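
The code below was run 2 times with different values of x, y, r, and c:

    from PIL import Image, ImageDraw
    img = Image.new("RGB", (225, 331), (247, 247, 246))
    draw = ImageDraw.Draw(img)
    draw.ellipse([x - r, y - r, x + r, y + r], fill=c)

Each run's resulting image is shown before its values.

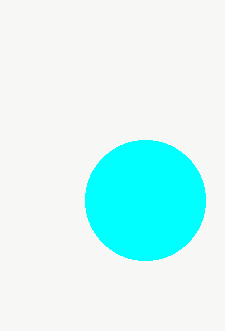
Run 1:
x = 145; y = 200; r = 60; c = 'cyan'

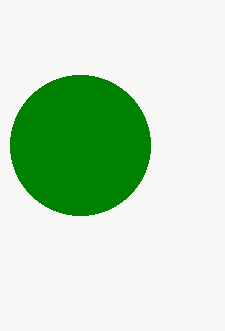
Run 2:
x = 80
y = 145
r = 70
c = 'green'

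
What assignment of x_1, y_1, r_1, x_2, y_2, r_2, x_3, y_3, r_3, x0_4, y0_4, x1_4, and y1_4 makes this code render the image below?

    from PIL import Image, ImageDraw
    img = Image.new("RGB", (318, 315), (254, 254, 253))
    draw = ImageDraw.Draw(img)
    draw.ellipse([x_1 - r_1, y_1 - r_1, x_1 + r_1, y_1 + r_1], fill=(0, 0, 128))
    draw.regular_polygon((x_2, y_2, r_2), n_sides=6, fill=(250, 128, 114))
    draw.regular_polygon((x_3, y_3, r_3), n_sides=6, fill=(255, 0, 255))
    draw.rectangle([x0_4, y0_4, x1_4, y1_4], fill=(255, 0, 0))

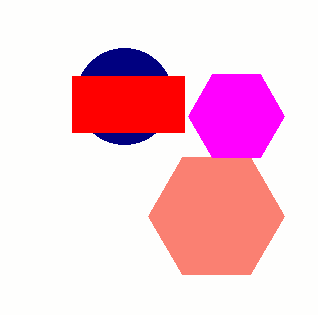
x_1 = 124, y_1 = 96, r_1 = 48, x_2 = 216, y_2 = 216, r_2 = 68, x_3 = 236, y_3 = 116, r_3 = 48, x0_4 = 72, y0_4 = 76, x1_4 = 184, y1_4 = 132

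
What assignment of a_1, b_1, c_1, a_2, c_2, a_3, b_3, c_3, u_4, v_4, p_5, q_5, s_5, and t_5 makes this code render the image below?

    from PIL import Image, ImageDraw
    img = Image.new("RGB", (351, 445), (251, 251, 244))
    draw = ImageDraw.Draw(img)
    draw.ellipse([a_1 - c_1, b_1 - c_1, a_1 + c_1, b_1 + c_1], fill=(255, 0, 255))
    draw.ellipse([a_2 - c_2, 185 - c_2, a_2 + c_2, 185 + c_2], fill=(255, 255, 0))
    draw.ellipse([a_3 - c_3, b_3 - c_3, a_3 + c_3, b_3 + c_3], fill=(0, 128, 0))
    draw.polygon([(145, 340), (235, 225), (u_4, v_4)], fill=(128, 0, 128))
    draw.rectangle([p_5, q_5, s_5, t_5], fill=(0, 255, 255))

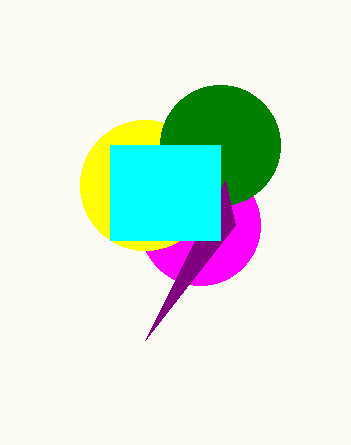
a_1 = 200, b_1 = 225, c_1 = 60, a_2 = 145, c_2 = 65, a_3 = 220, b_3 = 145, c_3 = 60, u_4 = 225, v_4 = 180, p_5 = 110, q_5 = 145, s_5 = 220, t_5 = 240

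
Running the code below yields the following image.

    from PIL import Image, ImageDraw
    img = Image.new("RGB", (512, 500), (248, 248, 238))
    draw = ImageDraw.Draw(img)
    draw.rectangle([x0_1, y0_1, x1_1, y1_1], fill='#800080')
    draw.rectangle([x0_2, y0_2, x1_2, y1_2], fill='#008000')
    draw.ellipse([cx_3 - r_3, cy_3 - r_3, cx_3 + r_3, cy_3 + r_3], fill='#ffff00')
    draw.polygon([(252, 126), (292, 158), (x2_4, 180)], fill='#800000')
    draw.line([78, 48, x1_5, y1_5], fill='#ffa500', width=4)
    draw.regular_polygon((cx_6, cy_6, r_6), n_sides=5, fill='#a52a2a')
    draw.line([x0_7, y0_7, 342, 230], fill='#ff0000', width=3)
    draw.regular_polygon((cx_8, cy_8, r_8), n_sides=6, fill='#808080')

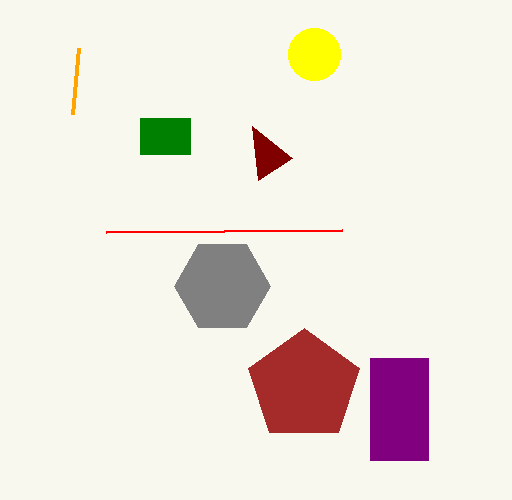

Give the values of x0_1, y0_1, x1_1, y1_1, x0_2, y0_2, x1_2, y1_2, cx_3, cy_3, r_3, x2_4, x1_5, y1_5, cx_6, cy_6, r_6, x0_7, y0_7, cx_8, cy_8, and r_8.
x0_1 = 370; y0_1 = 358; x1_1 = 428; y1_1 = 460; x0_2 = 140; y0_2 = 118; x1_2 = 190; y1_2 = 154; cx_3 = 314; cy_3 = 54; r_3 = 26; x2_4 = 258; x1_5 = 72; y1_5 = 114; cx_6 = 304; cy_6 = 386; r_6 = 58; x0_7 = 106; y0_7 = 232; cx_8 = 222; cy_8 = 286; r_8 = 48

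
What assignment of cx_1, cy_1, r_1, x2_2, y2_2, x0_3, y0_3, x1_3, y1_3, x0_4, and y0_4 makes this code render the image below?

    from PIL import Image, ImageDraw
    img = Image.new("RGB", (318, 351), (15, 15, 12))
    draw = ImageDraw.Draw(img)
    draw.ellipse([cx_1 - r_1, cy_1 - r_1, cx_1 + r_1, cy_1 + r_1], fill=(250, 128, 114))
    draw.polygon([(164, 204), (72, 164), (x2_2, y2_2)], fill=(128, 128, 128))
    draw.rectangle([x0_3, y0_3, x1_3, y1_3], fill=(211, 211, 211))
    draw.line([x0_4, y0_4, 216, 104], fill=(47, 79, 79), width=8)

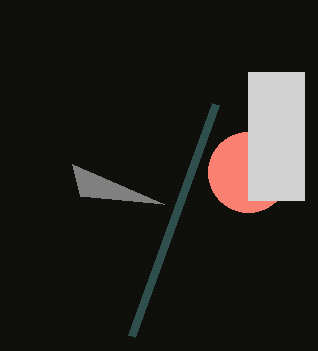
cx_1 = 248
cy_1 = 172
r_1 = 40
x2_2 = 80
y2_2 = 196
x0_3 = 248
y0_3 = 72
x1_3 = 304
y1_3 = 200
x0_4 = 132
y0_4 = 336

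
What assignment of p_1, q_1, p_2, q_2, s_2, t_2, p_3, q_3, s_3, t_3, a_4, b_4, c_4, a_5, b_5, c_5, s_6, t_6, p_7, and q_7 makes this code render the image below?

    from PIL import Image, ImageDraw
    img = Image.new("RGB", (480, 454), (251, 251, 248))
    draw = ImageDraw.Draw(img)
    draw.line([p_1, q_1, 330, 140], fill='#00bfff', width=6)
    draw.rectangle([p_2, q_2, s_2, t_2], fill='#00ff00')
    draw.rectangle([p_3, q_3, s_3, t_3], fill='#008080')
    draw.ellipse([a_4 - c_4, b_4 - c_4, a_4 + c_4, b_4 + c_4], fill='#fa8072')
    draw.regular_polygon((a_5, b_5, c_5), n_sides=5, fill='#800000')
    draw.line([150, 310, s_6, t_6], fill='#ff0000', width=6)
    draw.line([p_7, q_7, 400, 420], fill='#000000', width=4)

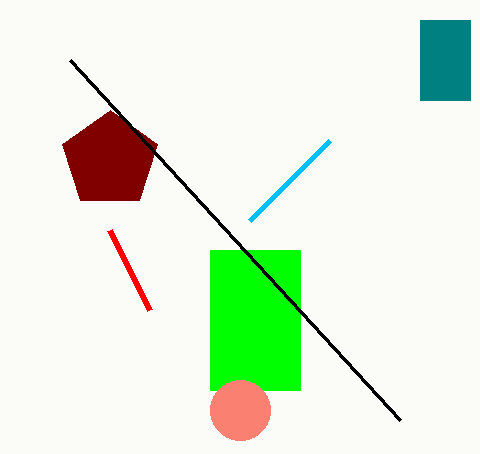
p_1 = 250, q_1 = 220, p_2 = 210, q_2 = 250, s_2 = 300, t_2 = 390, p_3 = 420, q_3 = 20, s_3 = 470, t_3 = 100, a_4 = 240, b_4 = 410, c_4 = 30, a_5 = 110, b_5 = 160, c_5 = 50, s_6 = 110, t_6 = 230, p_7 = 70, q_7 = 60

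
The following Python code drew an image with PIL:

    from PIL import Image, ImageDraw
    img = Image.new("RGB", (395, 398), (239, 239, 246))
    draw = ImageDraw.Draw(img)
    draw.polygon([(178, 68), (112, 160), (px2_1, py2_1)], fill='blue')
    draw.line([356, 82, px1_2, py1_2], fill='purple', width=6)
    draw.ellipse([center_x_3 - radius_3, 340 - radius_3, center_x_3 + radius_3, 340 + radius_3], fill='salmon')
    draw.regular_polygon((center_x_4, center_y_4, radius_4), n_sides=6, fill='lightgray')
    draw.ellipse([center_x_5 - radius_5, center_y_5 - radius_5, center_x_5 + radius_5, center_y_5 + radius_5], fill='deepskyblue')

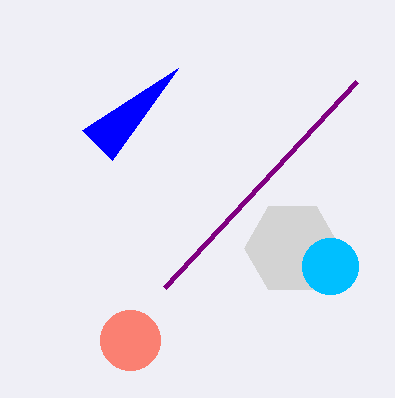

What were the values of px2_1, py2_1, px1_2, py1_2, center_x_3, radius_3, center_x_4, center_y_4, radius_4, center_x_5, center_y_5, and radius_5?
px2_1 = 82
py2_1 = 130
px1_2 = 164
py1_2 = 288
center_x_3 = 130
radius_3 = 30
center_x_4 = 292
center_y_4 = 248
radius_4 = 48
center_x_5 = 330
center_y_5 = 266
radius_5 = 28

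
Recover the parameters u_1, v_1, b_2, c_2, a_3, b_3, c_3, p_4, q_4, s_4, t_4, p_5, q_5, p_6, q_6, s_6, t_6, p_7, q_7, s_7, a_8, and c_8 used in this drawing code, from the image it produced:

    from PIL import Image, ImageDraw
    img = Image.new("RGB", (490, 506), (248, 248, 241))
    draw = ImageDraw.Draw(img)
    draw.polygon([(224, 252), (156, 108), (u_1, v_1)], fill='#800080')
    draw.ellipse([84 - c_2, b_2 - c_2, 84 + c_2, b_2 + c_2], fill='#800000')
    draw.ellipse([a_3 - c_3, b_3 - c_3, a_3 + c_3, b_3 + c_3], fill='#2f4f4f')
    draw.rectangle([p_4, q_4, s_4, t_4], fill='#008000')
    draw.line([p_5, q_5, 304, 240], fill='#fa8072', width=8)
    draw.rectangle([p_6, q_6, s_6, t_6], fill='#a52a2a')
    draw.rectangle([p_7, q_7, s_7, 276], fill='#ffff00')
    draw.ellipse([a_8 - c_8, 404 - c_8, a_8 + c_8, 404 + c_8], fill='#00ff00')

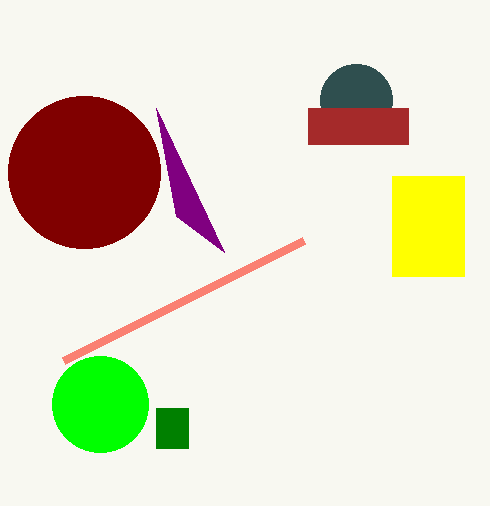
u_1 = 176
v_1 = 216
b_2 = 172
c_2 = 76
a_3 = 356
b_3 = 100
c_3 = 36
p_4 = 156
q_4 = 408
s_4 = 188
t_4 = 448
p_5 = 64
q_5 = 360
p_6 = 308
q_6 = 108
s_6 = 408
t_6 = 144
p_7 = 392
q_7 = 176
s_7 = 464
a_8 = 100
c_8 = 48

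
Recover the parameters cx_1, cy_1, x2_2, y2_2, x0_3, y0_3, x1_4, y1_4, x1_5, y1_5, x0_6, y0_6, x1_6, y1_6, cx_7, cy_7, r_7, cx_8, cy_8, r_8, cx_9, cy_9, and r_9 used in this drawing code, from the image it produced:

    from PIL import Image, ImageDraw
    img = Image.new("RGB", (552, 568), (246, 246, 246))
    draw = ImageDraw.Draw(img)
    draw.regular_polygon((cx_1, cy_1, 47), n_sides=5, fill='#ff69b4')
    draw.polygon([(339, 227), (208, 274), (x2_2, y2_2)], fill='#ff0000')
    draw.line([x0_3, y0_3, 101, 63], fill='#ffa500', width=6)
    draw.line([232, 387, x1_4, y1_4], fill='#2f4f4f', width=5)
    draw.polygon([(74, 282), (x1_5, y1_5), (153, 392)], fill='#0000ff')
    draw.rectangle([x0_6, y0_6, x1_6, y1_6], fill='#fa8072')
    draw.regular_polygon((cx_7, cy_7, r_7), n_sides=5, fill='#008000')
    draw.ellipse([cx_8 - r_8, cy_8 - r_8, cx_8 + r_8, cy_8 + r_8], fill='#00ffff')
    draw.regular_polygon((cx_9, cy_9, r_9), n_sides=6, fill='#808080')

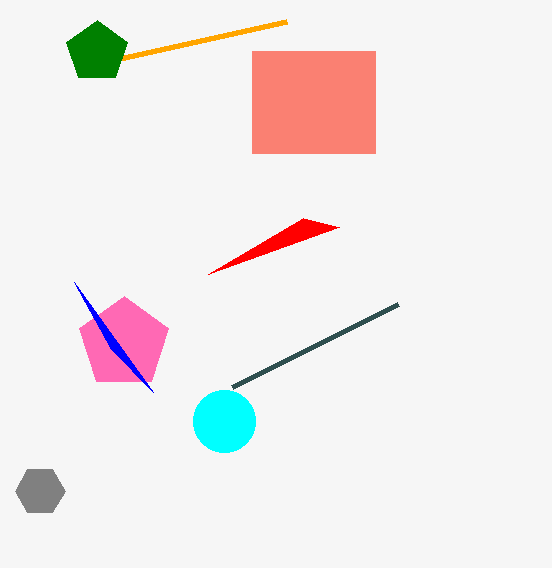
cx_1 = 124, cy_1 = 343, x2_2 = 303, y2_2 = 218, x0_3 = 286, y0_3 = 22, x1_4 = 398, y1_4 = 304, x1_5 = 111, y1_5 = 349, x0_6 = 252, y0_6 = 51, x1_6 = 375, y1_6 = 153, cx_7 = 97, cy_7 = 52, r_7 = 32, cx_8 = 224, cy_8 = 421, r_8 = 31, cx_9 = 40, cy_9 = 491, r_9 = 25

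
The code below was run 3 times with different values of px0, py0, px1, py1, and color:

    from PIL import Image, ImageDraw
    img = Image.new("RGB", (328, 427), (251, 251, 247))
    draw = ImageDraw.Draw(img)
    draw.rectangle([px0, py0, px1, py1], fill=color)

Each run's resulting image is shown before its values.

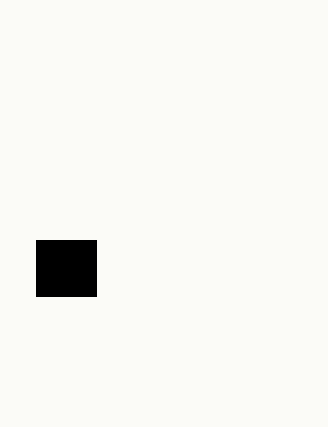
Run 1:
px0 = 36, py0 = 240, px1 = 96, py1 = 296, color = 'black'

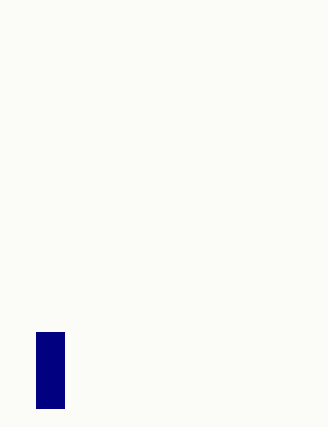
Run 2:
px0 = 36
py0 = 332
px1 = 64
py1 = 408
color = 'navy'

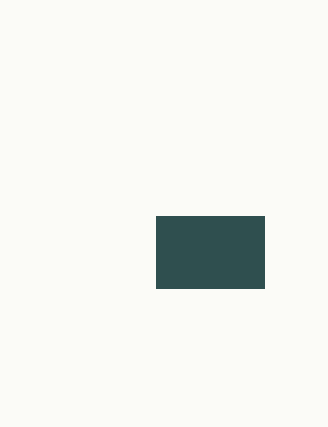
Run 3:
px0 = 156
py0 = 216
px1 = 264
py1 = 288
color = 'darkslategray'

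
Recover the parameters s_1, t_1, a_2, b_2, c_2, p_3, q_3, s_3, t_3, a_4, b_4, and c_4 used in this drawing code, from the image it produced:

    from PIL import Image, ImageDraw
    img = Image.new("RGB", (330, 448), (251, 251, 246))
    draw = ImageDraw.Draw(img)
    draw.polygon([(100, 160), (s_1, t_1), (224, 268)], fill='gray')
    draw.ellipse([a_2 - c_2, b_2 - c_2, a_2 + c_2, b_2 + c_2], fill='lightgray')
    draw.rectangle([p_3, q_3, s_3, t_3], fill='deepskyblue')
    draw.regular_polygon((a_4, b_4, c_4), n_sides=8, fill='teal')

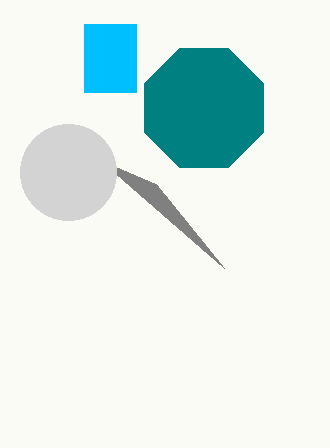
s_1 = 156
t_1 = 184
a_2 = 68
b_2 = 172
c_2 = 48
p_3 = 84
q_3 = 24
s_3 = 136
t_3 = 92
a_4 = 204
b_4 = 108
c_4 = 64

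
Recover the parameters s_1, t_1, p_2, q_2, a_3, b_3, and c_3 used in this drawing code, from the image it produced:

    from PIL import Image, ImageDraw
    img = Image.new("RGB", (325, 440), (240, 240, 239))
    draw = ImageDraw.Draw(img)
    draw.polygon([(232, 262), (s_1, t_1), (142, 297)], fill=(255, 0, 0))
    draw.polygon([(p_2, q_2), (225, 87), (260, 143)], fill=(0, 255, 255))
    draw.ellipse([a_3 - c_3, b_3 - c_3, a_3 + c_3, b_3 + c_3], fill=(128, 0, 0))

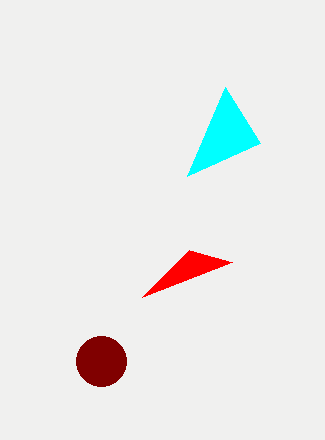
s_1 = 189, t_1 = 250, p_2 = 187, q_2 = 176, a_3 = 101, b_3 = 361, c_3 = 25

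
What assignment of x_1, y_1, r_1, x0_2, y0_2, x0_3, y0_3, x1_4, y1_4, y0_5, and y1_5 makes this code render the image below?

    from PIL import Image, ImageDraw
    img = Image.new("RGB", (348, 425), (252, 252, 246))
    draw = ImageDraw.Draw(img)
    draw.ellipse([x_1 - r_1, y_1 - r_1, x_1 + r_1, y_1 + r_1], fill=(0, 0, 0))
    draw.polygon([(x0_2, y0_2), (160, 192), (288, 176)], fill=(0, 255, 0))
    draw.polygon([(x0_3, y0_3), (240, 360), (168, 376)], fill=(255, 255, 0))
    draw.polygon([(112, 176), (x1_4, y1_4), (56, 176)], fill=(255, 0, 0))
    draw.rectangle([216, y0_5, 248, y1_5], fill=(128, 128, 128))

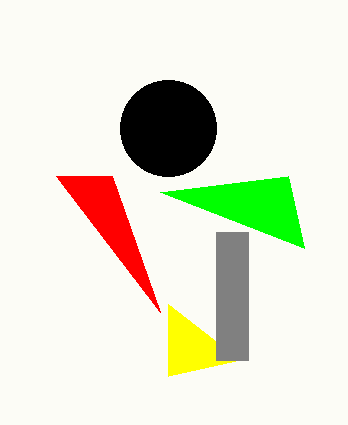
x_1 = 168, y_1 = 128, r_1 = 48, x0_2 = 304, y0_2 = 248, x0_3 = 168, y0_3 = 304, x1_4 = 160, y1_4 = 312, y0_5 = 232, y1_5 = 360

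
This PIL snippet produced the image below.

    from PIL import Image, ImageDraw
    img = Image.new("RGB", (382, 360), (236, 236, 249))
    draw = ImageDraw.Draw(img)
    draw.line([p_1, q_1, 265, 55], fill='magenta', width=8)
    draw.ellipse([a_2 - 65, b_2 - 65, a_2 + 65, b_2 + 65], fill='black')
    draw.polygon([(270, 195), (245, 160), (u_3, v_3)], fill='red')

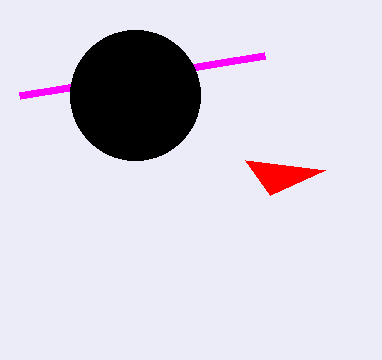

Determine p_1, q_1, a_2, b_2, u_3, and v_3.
p_1 = 20
q_1 = 95
a_2 = 135
b_2 = 95
u_3 = 325
v_3 = 170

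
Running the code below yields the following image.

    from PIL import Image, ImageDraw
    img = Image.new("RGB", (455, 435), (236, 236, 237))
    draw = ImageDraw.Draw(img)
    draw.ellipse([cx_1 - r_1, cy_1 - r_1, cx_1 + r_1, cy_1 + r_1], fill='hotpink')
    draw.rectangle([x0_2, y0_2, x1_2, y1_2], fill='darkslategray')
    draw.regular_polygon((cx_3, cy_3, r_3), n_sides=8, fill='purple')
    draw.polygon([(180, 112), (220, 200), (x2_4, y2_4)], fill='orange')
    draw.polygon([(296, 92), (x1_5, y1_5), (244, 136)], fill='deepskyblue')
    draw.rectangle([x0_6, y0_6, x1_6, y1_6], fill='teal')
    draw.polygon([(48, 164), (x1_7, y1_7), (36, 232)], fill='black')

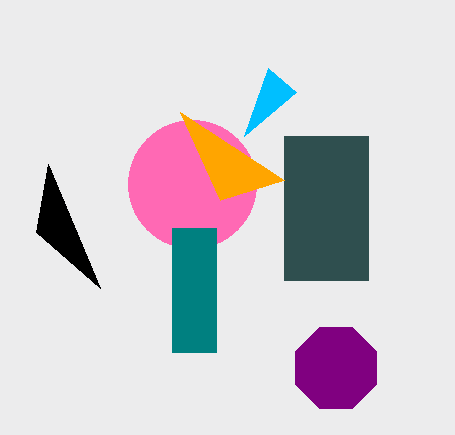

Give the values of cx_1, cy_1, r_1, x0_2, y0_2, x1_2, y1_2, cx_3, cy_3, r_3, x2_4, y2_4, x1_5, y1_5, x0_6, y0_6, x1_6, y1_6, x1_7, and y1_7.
cx_1 = 192
cy_1 = 184
r_1 = 64
x0_2 = 284
y0_2 = 136
x1_2 = 368
y1_2 = 280
cx_3 = 336
cy_3 = 368
r_3 = 44
x2_4 = 284
y2_4 = 180
x1_5 = 268
y1_5 = 68
x0_6 = 172
y0_6 = 228
x1_6 = 216
y1_6 = 352
x1_7 = 100
y1_7 = 288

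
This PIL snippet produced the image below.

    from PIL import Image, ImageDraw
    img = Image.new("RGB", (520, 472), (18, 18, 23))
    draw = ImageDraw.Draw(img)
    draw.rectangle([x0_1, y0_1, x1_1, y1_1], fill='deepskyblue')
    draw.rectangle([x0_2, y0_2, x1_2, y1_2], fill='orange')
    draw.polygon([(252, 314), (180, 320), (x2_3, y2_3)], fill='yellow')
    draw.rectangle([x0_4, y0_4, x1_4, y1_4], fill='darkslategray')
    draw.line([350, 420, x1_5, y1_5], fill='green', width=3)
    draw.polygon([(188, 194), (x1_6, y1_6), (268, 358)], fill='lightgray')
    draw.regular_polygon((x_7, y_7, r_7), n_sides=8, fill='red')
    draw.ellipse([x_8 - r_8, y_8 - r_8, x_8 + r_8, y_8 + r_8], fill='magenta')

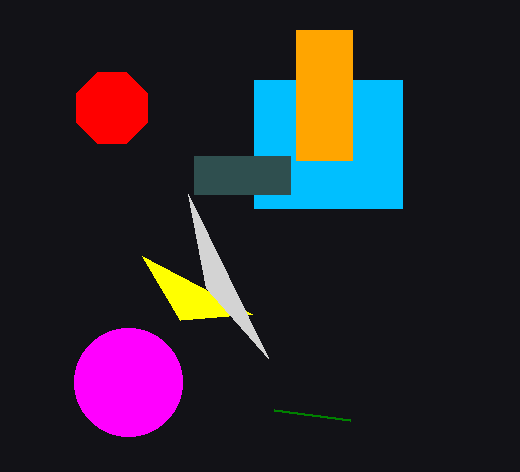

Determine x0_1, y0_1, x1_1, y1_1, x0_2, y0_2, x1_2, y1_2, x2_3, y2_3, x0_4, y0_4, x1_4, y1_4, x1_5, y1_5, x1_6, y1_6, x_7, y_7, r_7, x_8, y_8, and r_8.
x0_1 = 254; y0_1 = 80; x1_1 = 402; y1_1 = 208; x0_2 = 296; y0_2 = 30; x1_2 = 352; y1_2 = 160; x2_3 = 142; y2_3 = 256; x0_4 = 194; y0_4 = 156; x1_4 = 290; y1_4 = 194; x1_5 = 274; y1_5 = 410; x1_6 = 206; y1_6 = 288; x_7 = 112; y_7 = 108; r_7 = 38; x_8 = 128; y_8 = 382; r_8 = 54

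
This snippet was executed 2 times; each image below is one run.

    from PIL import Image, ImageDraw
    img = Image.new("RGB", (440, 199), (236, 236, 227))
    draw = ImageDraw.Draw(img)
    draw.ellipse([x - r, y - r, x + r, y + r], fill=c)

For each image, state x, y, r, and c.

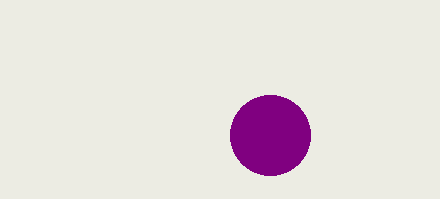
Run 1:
x = 270; y = 135; r = 40; c = 'purple'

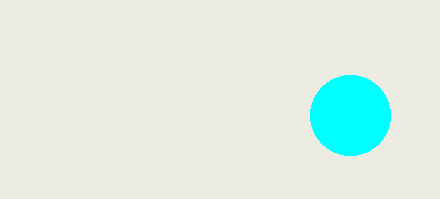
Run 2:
x = 350
y = 115
r = 40
c = 'cyan'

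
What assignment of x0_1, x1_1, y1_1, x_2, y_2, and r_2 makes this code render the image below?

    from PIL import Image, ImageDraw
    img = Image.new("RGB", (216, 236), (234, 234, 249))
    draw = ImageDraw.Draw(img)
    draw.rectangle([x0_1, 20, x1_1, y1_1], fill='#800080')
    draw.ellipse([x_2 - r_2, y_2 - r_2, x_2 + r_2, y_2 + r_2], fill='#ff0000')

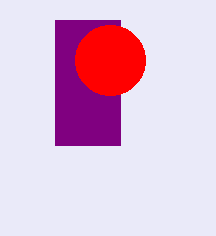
x0_1 = 55, x1_1 = 120, y1_1 = 145, x_2 = 110, y_2 = 60, r_2 = 35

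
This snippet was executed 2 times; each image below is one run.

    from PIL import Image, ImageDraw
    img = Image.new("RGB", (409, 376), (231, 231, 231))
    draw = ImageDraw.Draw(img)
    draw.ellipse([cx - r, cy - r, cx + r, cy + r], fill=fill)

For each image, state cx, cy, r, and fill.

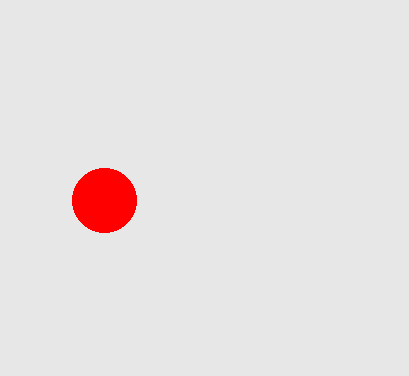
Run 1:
cx = 104; cy = 200; r = 32; fill = 'red'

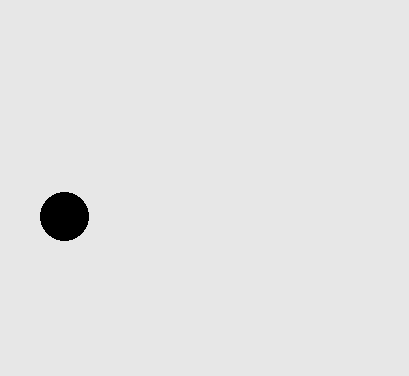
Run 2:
cx = 64
cy = 216
r = 24
fill = 'black'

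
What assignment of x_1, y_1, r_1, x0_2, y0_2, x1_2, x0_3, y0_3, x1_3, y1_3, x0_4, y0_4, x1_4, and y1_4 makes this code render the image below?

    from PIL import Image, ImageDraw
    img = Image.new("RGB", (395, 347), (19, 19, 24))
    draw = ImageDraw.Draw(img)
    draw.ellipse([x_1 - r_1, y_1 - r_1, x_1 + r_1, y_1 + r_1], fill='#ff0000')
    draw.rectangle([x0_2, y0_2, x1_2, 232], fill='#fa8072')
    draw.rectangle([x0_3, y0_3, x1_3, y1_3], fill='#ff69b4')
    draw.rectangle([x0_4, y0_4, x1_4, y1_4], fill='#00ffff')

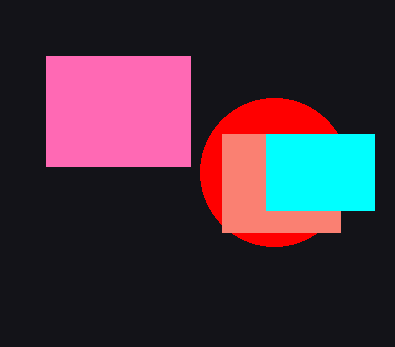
x_1 = 274, y_1 = 172, r_1 = 74, x0_2 = 222, y0_2 = 134, x1_2 = 340, x0_3 = 46, y0_3 = 56, x1_3 = 190, y1_3 = 166, x0_4 = 266, y0_4 = 134, x1_4 = 374, y1_4 = 210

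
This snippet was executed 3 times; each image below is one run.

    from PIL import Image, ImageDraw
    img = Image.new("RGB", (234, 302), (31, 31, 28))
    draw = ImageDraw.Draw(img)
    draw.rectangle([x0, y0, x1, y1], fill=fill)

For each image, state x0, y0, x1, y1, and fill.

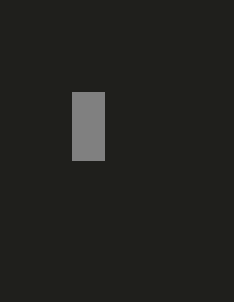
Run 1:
x0 = 72, y0 = 92, x1 = 104, y1 = 160, fill = 'gray'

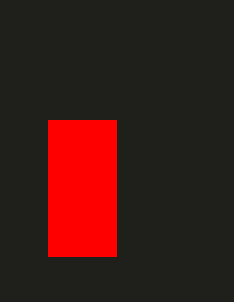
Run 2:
x0 = 48, y0 = 120, x1 = 116, y1 = 256, fill = 'red'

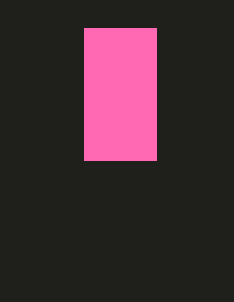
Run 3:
x0 = 84
y0 = 28
x1 = 156
y1 = 160
fill = 'hotpink'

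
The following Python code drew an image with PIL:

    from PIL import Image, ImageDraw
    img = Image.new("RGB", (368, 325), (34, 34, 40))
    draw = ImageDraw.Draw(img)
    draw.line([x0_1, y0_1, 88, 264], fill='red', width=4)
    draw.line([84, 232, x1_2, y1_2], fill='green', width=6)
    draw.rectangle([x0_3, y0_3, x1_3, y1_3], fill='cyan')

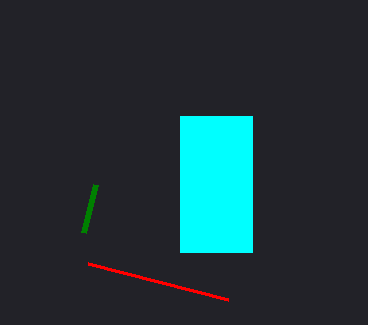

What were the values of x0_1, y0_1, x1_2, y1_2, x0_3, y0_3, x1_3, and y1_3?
x0_1 = 228
y0_1 = 300
x1_2 = 96
y1_2 = 184
x0_3 = 180
y0_3 = 116
x1_3 = 252
y1_3 = 252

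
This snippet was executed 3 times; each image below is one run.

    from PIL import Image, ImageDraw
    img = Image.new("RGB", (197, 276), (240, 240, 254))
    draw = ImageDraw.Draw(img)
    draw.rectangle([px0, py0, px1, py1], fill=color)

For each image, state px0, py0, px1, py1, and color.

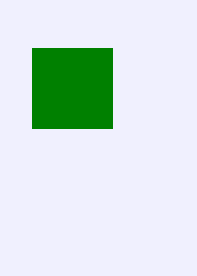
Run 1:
px0 = 32
py0 = 48
px1 = 112
py1 = 128
color = 'green'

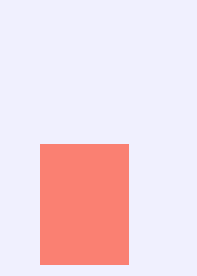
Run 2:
px0 = 40, py0 = 144, px1 = 128, py1 = 264, color = 'salmon'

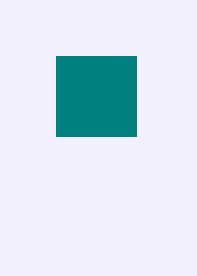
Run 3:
px0 = 56, py0 = 56, px1 = 136, py1 = 136, color = 'teal'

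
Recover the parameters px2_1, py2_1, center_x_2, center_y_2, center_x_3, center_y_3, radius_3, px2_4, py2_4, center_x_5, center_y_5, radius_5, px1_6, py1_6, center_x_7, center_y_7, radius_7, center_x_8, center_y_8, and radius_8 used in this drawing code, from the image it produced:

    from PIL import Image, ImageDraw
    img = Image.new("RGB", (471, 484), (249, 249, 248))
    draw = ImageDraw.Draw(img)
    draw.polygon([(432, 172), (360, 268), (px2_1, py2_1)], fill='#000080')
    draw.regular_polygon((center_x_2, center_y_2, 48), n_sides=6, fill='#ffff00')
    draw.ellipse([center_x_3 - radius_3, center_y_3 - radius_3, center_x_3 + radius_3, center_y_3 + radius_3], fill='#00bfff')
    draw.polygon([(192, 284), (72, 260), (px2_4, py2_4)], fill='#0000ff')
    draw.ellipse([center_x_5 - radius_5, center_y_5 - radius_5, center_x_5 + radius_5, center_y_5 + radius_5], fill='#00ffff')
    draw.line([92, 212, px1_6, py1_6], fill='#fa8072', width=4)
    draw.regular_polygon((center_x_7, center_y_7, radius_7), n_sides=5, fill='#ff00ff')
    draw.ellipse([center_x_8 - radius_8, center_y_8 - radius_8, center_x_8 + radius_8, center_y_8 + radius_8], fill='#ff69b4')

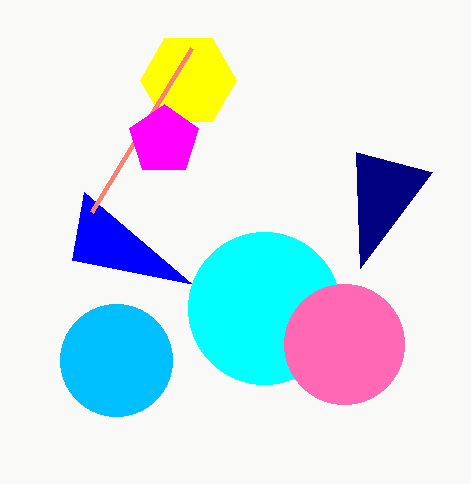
px2_1 = 356; py2_1 = 152; center_x_2 = 188; center_y_2 = 80; center_x_3 = 116; center_y_3 = 360; radius_3 = 56; px2_4 = 84; py2_4 = 192; center_x_5 = 264; center_y_5 = 308; radius_5 = 76; px1_6 = 192; py1_6 = 48; center_x_7 = 164; center_y_7 = 140; radius_7 = 36; center_x_8 = 344; center_y_8 = 344; radius_8 = 60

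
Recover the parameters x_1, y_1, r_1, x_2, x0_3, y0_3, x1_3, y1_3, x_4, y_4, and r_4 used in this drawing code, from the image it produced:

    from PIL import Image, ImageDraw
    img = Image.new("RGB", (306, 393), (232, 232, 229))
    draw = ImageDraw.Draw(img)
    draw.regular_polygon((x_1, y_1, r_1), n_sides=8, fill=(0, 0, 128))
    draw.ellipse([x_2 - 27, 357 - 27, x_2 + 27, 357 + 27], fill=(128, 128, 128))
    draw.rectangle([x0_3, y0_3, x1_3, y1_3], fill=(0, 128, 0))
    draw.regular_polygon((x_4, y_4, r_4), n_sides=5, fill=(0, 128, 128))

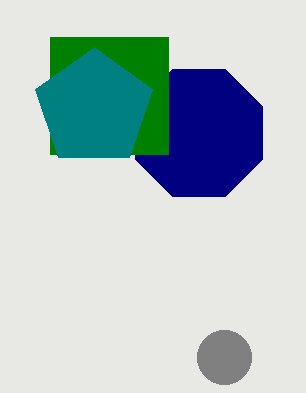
x_1 = 199; y_1 = 133; r_1 = 69; x_2 = 224; x0_3 = 50; y0_3 = 37; x1_3 = 168; y1_3 = 154; x_4 = 94; y_4 = 108; r_4 = 61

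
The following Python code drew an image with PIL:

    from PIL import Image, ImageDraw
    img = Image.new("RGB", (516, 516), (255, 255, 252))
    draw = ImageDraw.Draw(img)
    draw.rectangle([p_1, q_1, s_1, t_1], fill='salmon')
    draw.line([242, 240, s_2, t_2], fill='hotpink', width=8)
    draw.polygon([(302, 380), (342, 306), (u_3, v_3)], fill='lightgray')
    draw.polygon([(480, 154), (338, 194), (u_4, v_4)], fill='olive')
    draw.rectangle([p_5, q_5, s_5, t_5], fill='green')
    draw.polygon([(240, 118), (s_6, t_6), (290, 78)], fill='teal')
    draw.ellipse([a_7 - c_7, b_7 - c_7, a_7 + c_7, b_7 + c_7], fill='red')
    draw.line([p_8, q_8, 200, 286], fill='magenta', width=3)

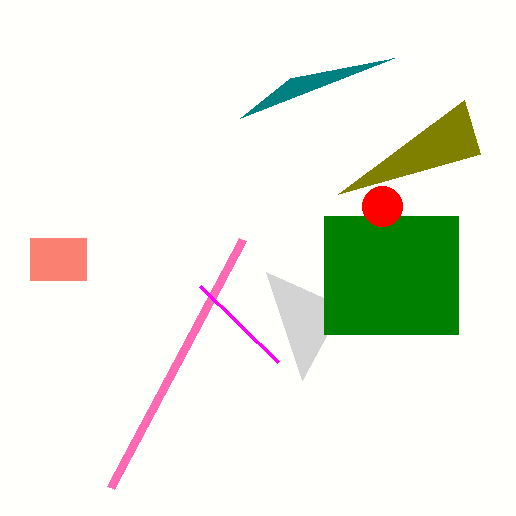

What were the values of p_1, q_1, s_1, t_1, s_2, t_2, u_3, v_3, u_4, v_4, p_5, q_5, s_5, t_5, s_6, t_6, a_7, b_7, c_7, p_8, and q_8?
p_1 = 30; q_1 = 238; s_1 = 86; t_1 = 280; s_2 = 110; t_2 = 488; u_3 = 266; v_3 = 272; u_4 = 464; v_4 = 100; p_5 = 324; q_5 = 216; s_5 = 458; t_5 = 334; s_6 = 394; t_6 = 58; a_7 = 382; b_7 = 206; c_7 = 20; p_8 = 278; q_8 = 362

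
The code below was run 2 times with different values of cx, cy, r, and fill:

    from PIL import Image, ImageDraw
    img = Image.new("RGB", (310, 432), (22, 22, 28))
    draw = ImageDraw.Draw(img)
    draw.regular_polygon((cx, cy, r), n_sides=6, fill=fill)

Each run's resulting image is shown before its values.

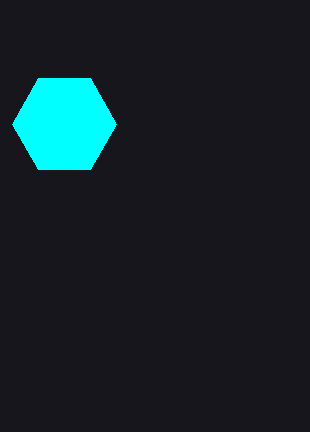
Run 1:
cx = 64; cy = 124; r = 52; fill = 'cyan'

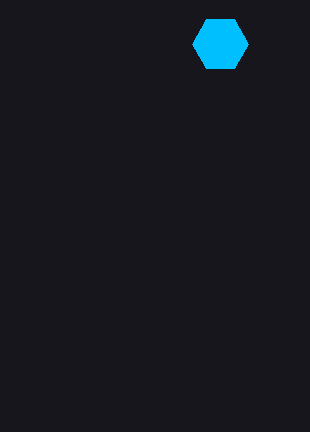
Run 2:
cx = 220; cy = 44; r = 28; fill = 'deepskyblue'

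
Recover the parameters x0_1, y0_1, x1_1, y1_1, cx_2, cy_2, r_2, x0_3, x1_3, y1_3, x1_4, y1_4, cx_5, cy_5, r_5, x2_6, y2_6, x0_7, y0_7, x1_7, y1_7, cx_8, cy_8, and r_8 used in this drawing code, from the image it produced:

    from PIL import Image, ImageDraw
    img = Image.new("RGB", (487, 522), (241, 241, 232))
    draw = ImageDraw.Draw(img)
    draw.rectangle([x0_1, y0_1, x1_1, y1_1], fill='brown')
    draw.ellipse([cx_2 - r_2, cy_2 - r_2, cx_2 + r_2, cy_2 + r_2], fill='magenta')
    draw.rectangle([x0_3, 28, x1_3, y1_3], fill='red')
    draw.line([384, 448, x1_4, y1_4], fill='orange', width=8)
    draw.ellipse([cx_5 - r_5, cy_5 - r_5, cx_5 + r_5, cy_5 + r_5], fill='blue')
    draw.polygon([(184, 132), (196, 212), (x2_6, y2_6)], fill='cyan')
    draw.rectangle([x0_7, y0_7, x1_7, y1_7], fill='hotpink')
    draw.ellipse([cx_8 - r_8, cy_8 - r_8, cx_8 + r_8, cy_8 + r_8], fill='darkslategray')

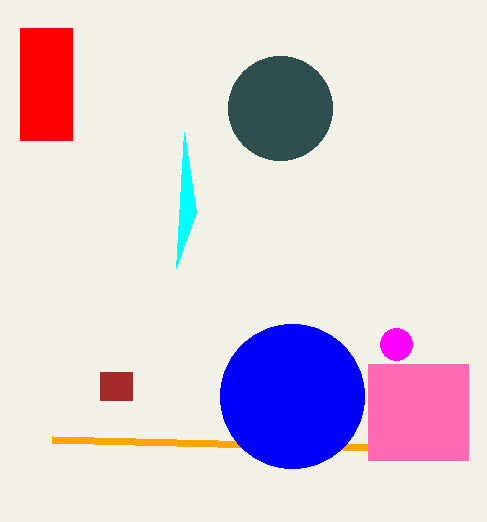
x0_1 = 100, y0_1 = 372, x1_1 = 132, y1_1 = 400, cx_2 = 396, cy_2 = 344, r_2 = 16, x0_3 = 20, x1_3 = 72, y1_3 = 140, x1_4 = 52, y1_4 = 440, cx_5 = 292, cy_5 = 396, r_5 = 72, x2_6 = 176, y2_6 = 268, x0_7 = 368, y0_7 = 364, x1_7 = 468, y1_7 = 460, cx_8 = 280, cy_8 = 108, r_8 = 52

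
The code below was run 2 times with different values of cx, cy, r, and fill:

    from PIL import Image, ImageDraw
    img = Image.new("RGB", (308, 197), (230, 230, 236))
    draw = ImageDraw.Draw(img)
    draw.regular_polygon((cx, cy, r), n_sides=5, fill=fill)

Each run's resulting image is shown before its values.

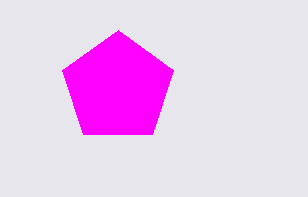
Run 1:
cx = 118, cy = 88, r = 58, fill = 'magenta'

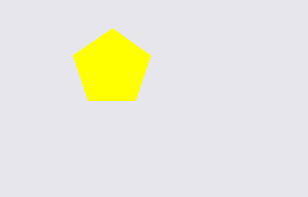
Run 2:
cx = 112, cy = 68, r = 40, fill = 'yellow'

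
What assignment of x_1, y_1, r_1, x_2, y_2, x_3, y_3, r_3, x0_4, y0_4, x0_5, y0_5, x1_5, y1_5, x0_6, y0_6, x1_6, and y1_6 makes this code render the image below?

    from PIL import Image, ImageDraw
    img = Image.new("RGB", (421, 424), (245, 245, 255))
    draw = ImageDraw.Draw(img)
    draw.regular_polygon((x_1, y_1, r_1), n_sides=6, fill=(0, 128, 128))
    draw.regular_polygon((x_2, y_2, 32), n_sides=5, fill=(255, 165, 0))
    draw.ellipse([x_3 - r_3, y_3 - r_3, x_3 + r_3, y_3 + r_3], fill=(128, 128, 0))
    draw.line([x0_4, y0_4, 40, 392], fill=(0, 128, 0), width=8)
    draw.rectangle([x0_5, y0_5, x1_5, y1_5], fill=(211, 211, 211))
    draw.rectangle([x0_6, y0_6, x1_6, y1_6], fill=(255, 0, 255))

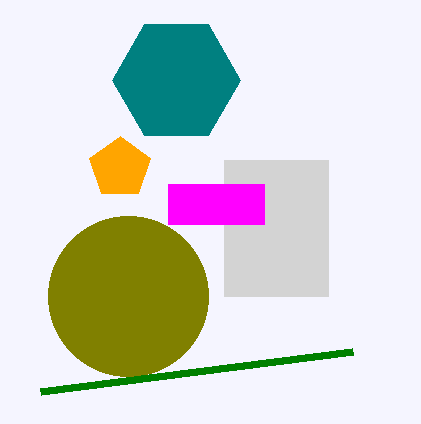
x_1 = 176; y_1 = 80; r_1 = 64; x_2 = 120; y_2 = 168; x_3 = 128; y_3 = 296; r_3 = 80; x0_4 = 352; y0_4 = 352; x0_5 = 224; y0_5 = 160; x1_5 = 328; y1_5 = 296; x0_6 = 168; y0_6 = 184; x1_6 = 264; y1_6 = 224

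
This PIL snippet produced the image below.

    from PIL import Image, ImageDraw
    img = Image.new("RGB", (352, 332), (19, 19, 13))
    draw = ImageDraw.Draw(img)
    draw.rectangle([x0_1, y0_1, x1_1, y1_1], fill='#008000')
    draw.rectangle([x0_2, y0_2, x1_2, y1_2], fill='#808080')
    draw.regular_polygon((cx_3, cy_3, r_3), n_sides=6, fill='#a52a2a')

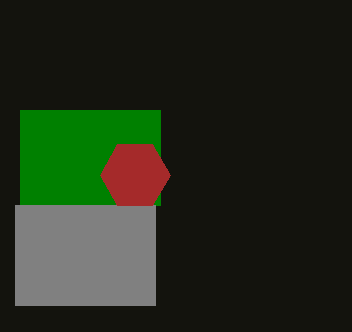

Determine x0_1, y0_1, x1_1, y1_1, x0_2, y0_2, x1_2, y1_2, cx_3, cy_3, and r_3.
x0_1 = 20; y0_1 = 110; x1_1 = 160; y1_1 = 205; x0_2 = 15; y0_2 = 205; x1_2 = 155; y1_2 = 305; cx_3 = 135; cy_3 = 175; r_3 = 35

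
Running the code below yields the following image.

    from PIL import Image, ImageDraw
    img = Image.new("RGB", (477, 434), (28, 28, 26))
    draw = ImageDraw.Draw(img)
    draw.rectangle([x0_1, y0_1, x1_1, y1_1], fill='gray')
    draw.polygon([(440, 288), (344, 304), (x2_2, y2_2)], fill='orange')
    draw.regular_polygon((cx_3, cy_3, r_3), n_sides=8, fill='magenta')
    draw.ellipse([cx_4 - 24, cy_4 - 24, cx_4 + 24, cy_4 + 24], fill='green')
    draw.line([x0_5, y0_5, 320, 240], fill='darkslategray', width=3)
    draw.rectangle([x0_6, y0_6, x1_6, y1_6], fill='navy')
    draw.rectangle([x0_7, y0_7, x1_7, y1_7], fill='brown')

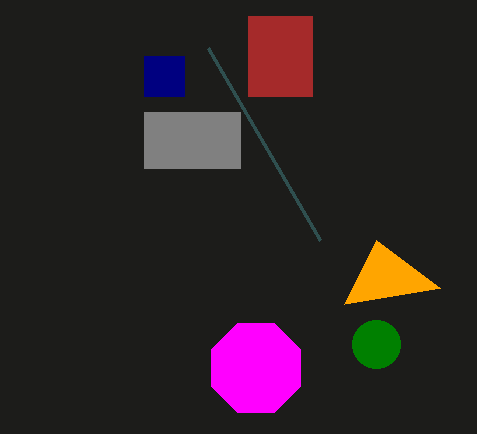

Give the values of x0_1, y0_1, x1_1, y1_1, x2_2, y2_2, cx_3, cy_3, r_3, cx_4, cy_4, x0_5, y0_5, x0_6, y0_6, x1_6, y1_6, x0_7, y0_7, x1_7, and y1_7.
x0_1 = 144
y0_1 = 112
x1_1 = 240
y1_1 = 168
x2_2 = 376
y2_2 = 240
cx_3 = 256
cy_3 = 368
r_3 = 48
cx_4 = 376
cy_4 = 344
x0_5 = 208
y0_5 = 48
x0_6 = 144
y0_6 = 56
x1_6 = 184
y1_6 = 96
x0_7 = 248
y0_7 = 16
x1_7 = 312
y1_7 = 96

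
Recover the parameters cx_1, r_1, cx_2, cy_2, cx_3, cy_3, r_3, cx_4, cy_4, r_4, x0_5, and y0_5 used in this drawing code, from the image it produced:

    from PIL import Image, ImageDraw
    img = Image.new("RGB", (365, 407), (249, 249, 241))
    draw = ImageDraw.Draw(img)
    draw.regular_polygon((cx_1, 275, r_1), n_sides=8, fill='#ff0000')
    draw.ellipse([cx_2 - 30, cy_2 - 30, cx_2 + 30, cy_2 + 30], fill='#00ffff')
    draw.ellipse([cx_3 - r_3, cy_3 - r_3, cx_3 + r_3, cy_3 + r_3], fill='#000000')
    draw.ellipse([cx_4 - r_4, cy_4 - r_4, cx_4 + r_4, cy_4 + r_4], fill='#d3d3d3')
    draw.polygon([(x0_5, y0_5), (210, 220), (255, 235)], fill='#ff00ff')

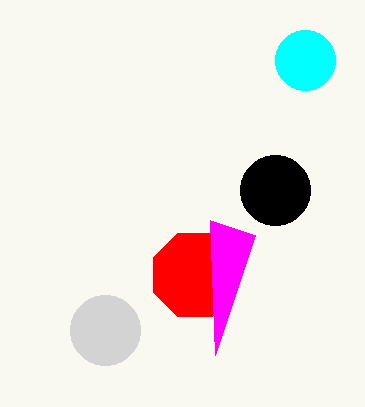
cx_1 = 195, r_1 = 45, cx_2 = 305, cy_2 = 60, cx_3 = 275, cy_3 = 190, r_3 = 35, cx_4 = 105, cy_4 = 330, r_4 = 35, x0_5 = 215, y0_5 = 355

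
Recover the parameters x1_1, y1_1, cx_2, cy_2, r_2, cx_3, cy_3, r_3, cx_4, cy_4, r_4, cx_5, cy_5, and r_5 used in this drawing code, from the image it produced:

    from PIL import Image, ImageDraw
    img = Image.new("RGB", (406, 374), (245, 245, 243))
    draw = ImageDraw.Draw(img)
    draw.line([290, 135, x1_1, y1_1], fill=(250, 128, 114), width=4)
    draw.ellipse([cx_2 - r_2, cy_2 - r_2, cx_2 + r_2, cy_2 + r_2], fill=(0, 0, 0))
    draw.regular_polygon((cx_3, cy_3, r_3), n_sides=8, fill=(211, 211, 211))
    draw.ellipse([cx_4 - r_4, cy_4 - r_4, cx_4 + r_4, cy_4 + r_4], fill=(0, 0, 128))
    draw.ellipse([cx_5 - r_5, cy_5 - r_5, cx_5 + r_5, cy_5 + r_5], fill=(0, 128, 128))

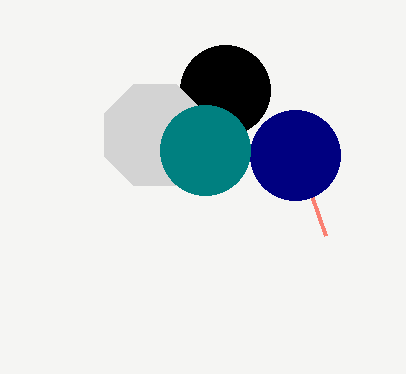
x1_1 = 325
y1_1 = 235
cx_2 = 225
cy_2 = 90
r_2 = 45
cx_3 = 155
cy_3 = 135
r_3 = 55
cx_4 = 295
cy_4 = 155
r_4 = 45
cx_5 = 205
cy_5 = 150
r_5 = 45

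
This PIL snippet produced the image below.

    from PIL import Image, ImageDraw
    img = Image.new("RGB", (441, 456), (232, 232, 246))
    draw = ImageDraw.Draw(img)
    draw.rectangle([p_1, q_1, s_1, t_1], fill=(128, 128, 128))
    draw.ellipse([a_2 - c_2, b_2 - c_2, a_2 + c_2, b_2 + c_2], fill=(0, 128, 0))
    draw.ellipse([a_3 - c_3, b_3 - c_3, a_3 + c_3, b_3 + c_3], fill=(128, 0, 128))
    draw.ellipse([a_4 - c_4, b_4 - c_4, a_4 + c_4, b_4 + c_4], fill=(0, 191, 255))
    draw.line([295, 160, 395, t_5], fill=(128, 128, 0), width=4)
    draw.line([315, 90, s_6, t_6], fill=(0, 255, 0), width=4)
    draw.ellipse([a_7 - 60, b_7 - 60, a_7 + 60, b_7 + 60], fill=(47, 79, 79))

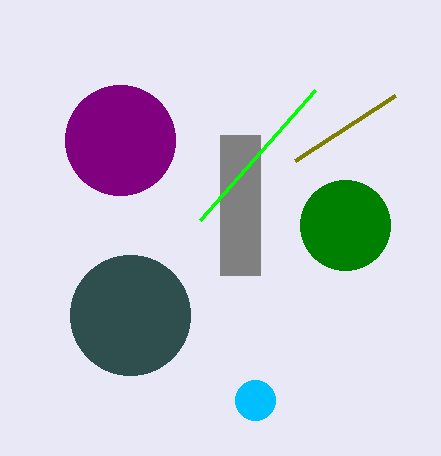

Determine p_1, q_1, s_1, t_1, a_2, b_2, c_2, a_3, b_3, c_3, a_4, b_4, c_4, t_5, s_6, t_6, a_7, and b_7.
p_1 = 220, q_1 = 135, s_1 = 260, t_1 = 275, a_2 = 345, b_2 = 225, c_2 = 45, a_3 = 120, b_3 = 140, c_3 = 55, a_4 = 255, b_4 = 400, c_4 = 20, t_5 = 95, s_6 = 200, t_6 = 220, a_7 = 130, b_7 = 315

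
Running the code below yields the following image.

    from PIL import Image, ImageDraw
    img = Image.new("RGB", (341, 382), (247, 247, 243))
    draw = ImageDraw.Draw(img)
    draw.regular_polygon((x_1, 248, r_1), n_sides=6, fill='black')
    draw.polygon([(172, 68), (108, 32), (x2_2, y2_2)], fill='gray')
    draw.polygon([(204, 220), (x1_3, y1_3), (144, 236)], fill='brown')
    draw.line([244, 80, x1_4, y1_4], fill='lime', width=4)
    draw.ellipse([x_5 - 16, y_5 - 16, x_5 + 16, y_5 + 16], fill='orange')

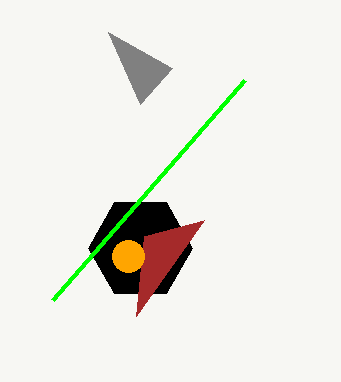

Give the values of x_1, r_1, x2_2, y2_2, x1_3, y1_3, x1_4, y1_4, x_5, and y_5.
x_1 = 140
r_1 = 52
x2_2 = 140
y2_2 = 104
x1_3 = 136
y1_3 = 316
x1_4 = 52
y1_4 = 300
x_5 = 128
y_5 = 256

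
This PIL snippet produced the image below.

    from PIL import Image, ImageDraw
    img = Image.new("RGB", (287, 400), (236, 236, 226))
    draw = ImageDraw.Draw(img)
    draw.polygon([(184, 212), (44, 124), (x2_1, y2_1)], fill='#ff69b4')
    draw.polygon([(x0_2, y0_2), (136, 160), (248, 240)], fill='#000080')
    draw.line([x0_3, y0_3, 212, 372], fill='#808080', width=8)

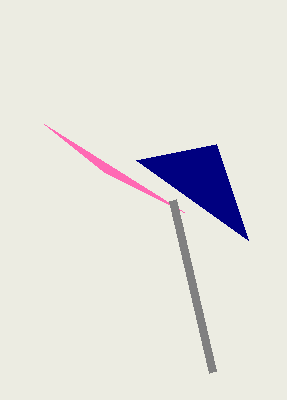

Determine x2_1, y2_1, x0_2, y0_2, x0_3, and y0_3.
x2_1 = 104; y2_1 = 172; x0_2 = 216; y0_2 = 144; x0_3 = 172; y0_3 = 200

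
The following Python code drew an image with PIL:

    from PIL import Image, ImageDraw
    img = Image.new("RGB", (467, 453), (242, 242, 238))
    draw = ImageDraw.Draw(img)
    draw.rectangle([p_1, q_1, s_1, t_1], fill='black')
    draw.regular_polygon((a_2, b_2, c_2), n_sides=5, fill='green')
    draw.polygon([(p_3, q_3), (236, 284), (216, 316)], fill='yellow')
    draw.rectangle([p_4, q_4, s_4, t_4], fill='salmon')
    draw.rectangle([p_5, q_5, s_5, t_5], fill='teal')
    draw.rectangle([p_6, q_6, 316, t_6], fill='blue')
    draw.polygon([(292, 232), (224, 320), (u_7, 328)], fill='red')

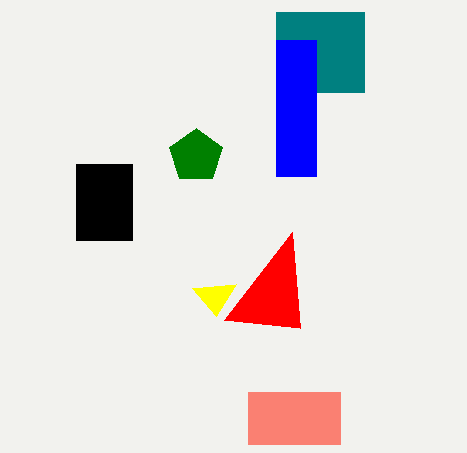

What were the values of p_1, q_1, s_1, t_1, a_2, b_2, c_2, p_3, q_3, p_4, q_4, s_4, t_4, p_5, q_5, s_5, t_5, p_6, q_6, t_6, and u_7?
p_1 = 76, q_1 = 164, s_1 = 132, t_1 = 240, a_2 = 196, b_2 = 156, c_2 = 28, p_3 = 192, q_3 = 288, p_4 = 248, q_4 = 392, s_4 = 340, t_4 = 444, p_5 = 276, q_5 = 12, s_5 = 364, t_5 = 92, p_6 = 276, q_6 = 40, t_6 = 176, u_7 = 300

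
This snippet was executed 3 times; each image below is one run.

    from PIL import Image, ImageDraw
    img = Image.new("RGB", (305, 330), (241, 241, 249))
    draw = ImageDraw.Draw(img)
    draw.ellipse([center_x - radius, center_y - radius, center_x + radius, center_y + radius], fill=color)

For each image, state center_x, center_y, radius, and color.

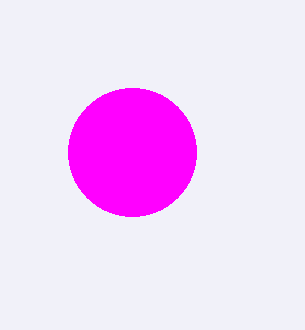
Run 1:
center_x = 132
center_y = 152
radius = 64
color = 'magenta'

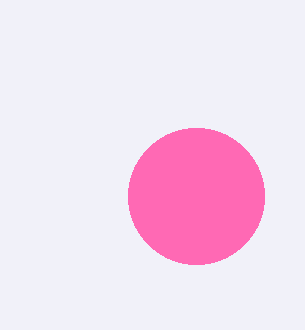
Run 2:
center_x = 196; center_y = 196; radius = 68; color = 'hotpink'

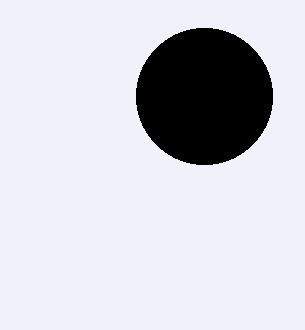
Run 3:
center_x = 204; center_y = 96; radius = 68; color = 'black'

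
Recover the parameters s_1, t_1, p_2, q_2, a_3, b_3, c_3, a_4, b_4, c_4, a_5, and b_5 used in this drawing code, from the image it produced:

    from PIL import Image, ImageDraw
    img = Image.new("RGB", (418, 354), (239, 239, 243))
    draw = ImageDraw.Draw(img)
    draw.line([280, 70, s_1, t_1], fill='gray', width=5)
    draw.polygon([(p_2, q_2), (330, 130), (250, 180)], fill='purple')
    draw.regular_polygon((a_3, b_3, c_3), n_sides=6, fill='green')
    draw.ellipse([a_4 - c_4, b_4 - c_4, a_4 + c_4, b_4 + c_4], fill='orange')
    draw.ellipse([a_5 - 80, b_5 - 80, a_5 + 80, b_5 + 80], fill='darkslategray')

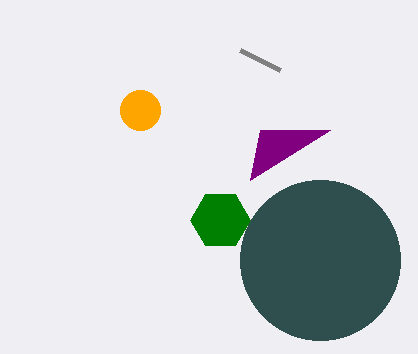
s_1 = 240; t_1 = 50; p_2 = 260; q_2 = 130; a_3 = 220; b_3 = 220; c_3 = 30; a_4 = 140; b_4 = 110; c_4 = 20; a_5 = 320; b_5 = 260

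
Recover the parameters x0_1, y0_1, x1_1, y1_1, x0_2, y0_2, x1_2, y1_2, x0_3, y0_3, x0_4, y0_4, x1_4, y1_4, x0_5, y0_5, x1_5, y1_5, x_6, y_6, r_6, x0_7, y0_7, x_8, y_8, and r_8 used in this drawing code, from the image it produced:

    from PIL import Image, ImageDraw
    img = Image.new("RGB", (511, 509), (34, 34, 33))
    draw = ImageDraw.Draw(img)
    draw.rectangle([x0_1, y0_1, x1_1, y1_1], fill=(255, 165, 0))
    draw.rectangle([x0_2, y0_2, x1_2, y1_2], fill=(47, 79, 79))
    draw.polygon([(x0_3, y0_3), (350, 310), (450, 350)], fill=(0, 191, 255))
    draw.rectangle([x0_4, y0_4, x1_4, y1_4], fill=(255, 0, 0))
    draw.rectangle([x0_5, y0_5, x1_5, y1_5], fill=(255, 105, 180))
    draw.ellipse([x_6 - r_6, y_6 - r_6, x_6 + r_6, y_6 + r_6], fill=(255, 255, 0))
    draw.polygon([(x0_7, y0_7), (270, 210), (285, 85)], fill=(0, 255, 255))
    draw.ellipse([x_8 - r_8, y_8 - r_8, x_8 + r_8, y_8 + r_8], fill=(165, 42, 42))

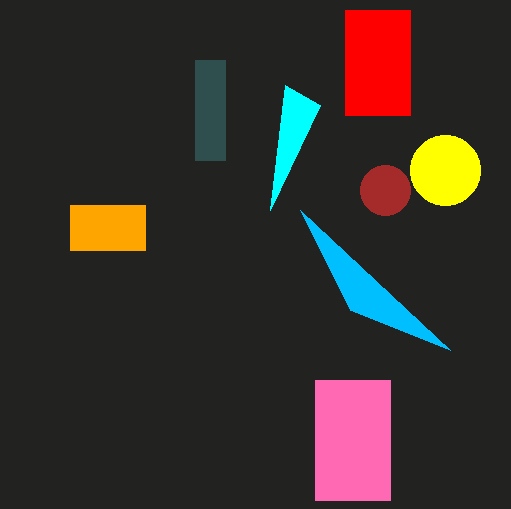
x0_1 = 70
y0_1 = 205
x1_1 = 145
y1_1 = 250
x0_2 = 195
y0_2 = 60
x1_2 = 225
y1_2 = 160
x0_3 = 300
y0_3 = 210
x0_4 = 345
y0_4 = 10
x1_4 = 410
y1_4 = 115
x0_5 = 315
y0_5 = 380
x1_5 = 390
y1_5 = 500
x_6 = 445
y_6 = 170
r_6 = 35
x0_7 = 320
y0_7 = 105
x_8 = 385
y_8 = 190
r_8 = 25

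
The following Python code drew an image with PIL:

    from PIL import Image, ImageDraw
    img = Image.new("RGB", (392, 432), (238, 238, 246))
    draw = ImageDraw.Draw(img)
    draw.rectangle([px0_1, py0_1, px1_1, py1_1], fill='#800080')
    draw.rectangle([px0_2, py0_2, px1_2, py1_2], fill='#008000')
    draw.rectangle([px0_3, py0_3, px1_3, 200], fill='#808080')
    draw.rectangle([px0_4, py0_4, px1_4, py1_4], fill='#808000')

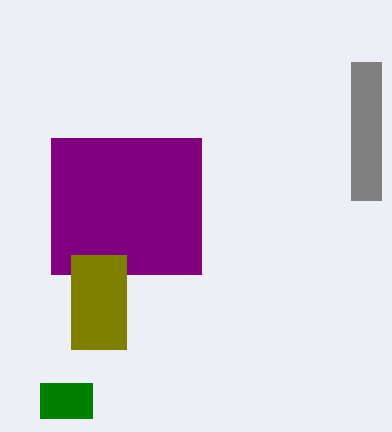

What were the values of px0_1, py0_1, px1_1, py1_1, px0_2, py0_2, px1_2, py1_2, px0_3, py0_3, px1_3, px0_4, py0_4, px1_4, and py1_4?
px0_1 = 51
py0_1 = 138
px1_1 = 201
py1_1 = 274
px0_2 = 40
py0_2 = 383
px1_2 = 92
py1_2 = 418
px0_3 = 351
py0_3 = 62
px1_3 = 381
px0_4 = 71
py0_4 = 255
px1_4 = 126
py1_4 = 349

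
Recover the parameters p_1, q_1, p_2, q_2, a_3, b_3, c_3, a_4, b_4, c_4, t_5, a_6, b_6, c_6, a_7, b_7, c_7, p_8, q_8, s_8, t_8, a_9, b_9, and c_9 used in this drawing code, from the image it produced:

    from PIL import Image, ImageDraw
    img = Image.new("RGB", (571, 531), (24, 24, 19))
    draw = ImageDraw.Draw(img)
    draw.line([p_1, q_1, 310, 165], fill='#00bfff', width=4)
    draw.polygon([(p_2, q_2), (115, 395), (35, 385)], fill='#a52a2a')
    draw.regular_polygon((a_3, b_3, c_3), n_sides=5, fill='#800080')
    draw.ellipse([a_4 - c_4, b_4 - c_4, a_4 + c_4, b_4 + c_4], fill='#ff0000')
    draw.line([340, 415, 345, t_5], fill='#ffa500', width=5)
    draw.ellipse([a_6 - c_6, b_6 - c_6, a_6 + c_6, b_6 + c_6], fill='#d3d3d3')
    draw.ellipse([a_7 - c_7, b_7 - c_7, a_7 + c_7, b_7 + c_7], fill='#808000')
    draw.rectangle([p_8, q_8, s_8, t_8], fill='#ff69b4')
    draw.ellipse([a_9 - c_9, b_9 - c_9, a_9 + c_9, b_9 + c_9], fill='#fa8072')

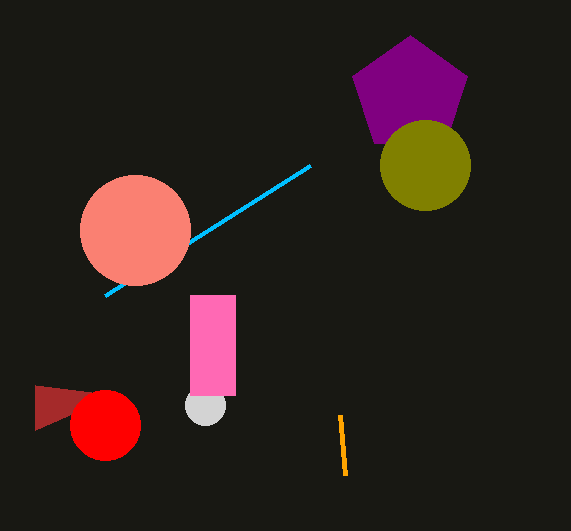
p_1 = 105; q_1 = 295; p_2 = 35; q_2 = 430; a_3 = 410; b_3 = 95; c_3 = 60; a_4 = 105; b_4 = 425; c_4 = 35; t_5 = 475; a_6 = 205; b_6 = 405; c_6 = 20; a_7 = 425; b_7 = 165; c_7 = 45; p_8 = 190; q_8 = 295; s_8 = 235; t_8 = 395; a_9 = 135; b_9 = 230; c_9 = 55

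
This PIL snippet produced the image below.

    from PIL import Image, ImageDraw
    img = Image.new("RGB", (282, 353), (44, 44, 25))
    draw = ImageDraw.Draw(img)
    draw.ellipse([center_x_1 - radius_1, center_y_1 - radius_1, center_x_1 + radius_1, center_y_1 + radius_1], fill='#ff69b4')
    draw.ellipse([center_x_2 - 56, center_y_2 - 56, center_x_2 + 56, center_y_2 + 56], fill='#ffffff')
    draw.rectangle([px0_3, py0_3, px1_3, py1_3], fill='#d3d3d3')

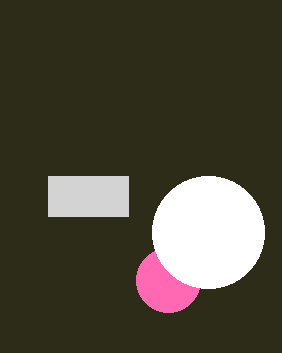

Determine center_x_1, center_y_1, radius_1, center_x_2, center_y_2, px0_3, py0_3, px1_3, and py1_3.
center_x_1 = 168, center_y_1 = 280, radius_1 = 32, center_x_2 = 208, center_y_2 = 232, px0_3 = 48, py0_3 = 176, px1_3 = 128, py1_3 = 216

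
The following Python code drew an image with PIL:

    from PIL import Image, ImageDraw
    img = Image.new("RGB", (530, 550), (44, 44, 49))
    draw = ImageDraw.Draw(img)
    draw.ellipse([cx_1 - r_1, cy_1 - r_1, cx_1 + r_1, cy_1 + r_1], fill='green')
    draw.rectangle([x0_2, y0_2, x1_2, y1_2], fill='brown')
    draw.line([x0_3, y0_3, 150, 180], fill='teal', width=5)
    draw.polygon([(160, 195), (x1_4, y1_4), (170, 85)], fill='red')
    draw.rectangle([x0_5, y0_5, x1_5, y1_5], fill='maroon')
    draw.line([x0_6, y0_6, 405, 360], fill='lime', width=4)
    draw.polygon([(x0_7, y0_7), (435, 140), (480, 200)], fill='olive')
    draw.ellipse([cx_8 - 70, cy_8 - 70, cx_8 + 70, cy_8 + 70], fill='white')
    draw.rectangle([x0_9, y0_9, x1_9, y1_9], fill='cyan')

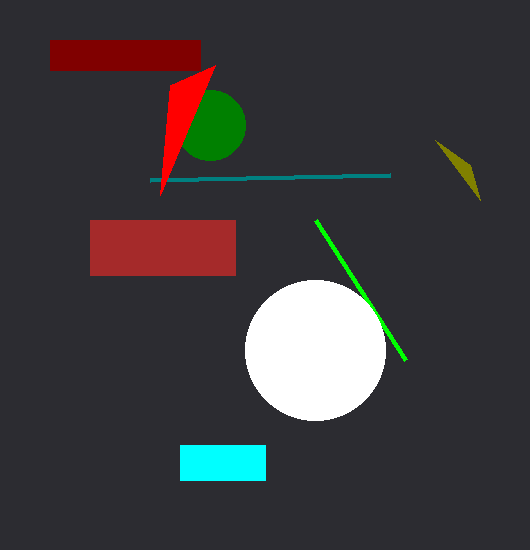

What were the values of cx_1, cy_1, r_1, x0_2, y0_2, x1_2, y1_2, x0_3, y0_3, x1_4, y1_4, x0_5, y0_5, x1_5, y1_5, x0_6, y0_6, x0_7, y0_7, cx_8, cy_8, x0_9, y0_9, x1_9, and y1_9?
cx_1 = 210; cy_1 = 125; r_1 = 35; x0_2 = 90; y0_2 = 220; x1_2 = 235; y1_2 = 275; x0_3 = 390; y0_3 = 175; x1_4 = 215; y1_4 = 65; x0_5 = 50; y0_5 = 40; x1_5 = 200; y1_5 = 70; x0_6 = 315; y0_6 = 220; x0_7 = 470; y0_7 = 165; cx_8 = 315; cy_8 = 350; x0_9 = 180; y0_9 = 445; x1_9 = 265; y1_9 = 480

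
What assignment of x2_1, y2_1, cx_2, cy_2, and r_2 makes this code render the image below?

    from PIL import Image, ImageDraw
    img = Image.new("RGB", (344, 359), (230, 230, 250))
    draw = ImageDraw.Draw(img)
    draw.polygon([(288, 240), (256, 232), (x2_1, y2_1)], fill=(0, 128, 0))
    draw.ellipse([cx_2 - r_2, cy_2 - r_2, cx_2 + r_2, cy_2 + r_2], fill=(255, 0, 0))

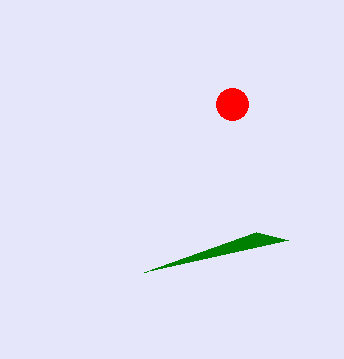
x2_1 = 144
y2_1 = 272
cx_2 = 232
cy_2 = 104
r_2 = 16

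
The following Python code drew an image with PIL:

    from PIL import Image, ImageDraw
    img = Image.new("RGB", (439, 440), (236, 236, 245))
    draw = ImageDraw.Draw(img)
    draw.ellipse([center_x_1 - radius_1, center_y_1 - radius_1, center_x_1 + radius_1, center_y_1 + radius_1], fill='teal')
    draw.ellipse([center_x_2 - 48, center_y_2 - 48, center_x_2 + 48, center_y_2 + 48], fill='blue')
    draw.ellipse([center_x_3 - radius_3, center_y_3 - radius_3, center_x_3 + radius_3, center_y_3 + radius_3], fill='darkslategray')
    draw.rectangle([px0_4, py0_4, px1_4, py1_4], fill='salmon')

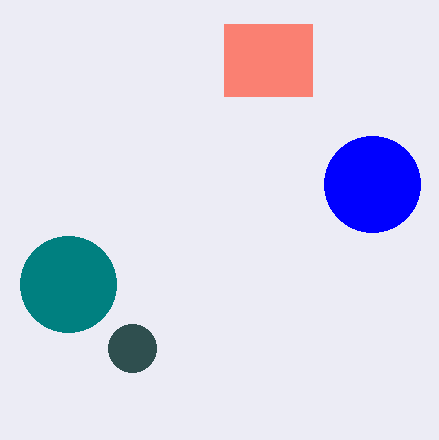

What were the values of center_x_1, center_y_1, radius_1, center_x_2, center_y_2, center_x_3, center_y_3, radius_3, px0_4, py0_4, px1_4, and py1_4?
center_x_1 = 68
center_y_1 = 284
radius_1 = 48
center_x_2 = 372
center_y_2 = 184
center_x_3 = 132
center_y_3 = 348
radius_3 = 24
px0_4 = 224
py0_4 = 24
px1_4 = 312
py1_4 = 96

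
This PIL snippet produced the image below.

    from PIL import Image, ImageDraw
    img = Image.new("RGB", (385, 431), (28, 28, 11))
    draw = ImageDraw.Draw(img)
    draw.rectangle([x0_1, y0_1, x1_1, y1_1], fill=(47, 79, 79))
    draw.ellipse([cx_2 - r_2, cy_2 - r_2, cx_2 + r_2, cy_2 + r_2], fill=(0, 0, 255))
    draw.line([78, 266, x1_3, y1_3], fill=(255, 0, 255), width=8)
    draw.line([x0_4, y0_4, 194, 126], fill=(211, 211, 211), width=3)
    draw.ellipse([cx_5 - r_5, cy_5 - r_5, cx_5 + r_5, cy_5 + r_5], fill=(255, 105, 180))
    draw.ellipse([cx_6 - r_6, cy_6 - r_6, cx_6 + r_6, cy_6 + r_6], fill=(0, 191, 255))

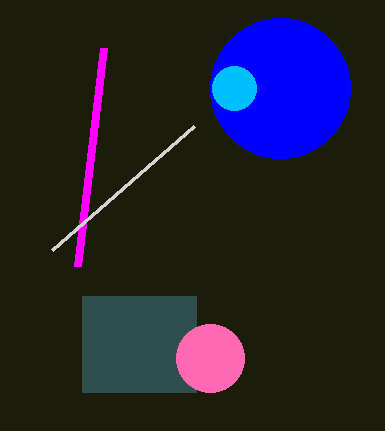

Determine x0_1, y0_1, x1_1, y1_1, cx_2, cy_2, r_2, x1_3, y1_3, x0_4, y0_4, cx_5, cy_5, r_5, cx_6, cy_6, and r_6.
x0_1 = 82
y0_1 = 296
x1_1 = 196
y1_1 = 392
cx_2 = 280
cy_2 = 88
r_2 = 70
x1_3 = 104
y1_3 = 48
x0_4 = 52
y0_4 = 250
cx_5 = 210
cy_5 = 358
r_5 = 34
cx_6 = 234
cy_6 = 88
r_6 = 22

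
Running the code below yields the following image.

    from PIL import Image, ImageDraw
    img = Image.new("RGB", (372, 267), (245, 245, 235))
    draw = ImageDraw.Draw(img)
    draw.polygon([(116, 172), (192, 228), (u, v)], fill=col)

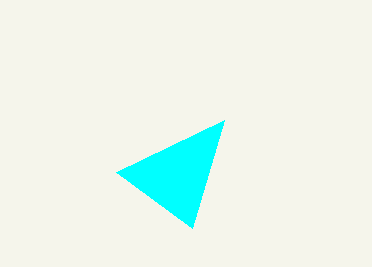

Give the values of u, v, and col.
u = 224, v = 120, col = 'cyan'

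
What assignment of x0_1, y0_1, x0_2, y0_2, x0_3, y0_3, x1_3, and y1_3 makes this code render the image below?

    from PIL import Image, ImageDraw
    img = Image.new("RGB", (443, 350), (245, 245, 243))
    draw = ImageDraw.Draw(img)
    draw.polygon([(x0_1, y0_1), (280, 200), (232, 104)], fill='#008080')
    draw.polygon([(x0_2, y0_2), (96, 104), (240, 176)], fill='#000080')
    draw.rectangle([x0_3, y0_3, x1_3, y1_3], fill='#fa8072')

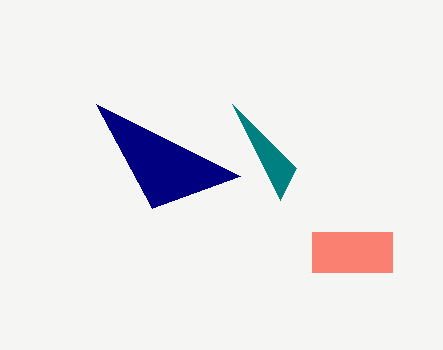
x0_1 = 296; y0_1 = 168; x0_2 = 152; y0_2 = 208; x0_3 = 312; y0_3 = 232; x1_3 = 392; y1_3 = 272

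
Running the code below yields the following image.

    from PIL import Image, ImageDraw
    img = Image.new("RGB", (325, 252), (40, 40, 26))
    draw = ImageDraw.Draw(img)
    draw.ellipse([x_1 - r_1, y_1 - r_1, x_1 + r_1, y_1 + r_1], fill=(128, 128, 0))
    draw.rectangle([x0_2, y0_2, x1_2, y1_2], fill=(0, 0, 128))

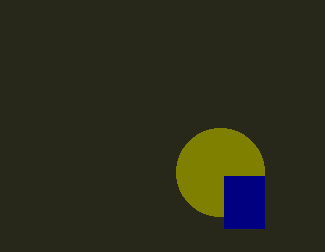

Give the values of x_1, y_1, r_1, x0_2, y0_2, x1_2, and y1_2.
x_1 = 220; y_1 = 172; r_1 = 44; x0_2 = 224; y0_2 = 176; x1_2 = 264; y1_2 = 228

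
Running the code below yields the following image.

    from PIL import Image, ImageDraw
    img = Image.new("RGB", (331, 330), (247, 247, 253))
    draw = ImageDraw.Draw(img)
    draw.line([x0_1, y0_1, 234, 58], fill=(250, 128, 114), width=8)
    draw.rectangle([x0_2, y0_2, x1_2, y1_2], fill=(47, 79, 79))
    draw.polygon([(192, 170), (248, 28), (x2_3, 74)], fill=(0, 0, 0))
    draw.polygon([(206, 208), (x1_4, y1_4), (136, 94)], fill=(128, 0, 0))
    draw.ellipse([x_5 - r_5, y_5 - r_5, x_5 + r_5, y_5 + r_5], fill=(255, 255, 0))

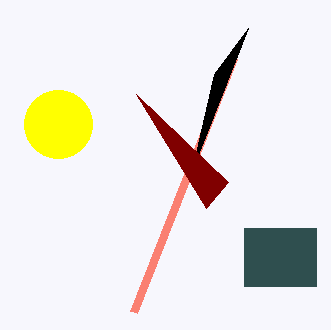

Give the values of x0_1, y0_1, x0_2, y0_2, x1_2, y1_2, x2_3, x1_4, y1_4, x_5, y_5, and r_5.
x0_1 = 134; y0_1 = 312; x0_2 = 244; y0_2 = 228; x1_2 = 316; y1_2 = 286; x2_3 = 214; x1_4 = 228; y1_4 = 182; x_5 = 58; y_5 = 124; r_5 = 34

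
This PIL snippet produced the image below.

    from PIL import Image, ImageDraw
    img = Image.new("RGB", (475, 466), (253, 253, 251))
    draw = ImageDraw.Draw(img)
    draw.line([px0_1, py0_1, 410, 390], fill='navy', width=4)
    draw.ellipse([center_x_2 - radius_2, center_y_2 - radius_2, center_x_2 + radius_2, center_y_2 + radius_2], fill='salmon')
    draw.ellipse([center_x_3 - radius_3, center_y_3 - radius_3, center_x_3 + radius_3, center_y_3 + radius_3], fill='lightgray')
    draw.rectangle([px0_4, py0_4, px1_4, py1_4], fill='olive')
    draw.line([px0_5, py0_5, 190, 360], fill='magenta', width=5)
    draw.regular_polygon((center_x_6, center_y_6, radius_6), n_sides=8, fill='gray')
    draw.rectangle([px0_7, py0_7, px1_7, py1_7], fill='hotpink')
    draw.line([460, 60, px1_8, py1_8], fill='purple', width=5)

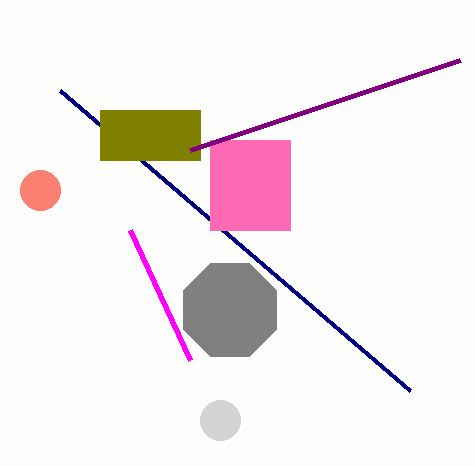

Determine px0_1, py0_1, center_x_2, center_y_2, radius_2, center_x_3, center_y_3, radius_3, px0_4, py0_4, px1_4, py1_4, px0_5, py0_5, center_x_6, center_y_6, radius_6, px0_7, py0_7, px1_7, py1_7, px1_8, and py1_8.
px0_1 = 60; py0_1 = 90; center_x_2 = 40; center_y_2 = 190; radius_2 = 20; center_x_3 = 220; center_y_3 = 420; radius_3 = 20; px0_4 = 100; py0_4 = 110; px1_4 = 200; py1_4 = 160; px0_5 = 130; py0_5 = 230; center_x_6 = 230; center_y_6 = 310; radius_6 = 50; px0_7 = 210; py0_7 = 140; px1_7 = 290; py1_7 = 230; px1_8 = 190; py1_8 = 150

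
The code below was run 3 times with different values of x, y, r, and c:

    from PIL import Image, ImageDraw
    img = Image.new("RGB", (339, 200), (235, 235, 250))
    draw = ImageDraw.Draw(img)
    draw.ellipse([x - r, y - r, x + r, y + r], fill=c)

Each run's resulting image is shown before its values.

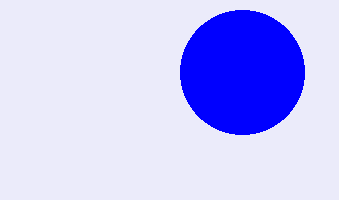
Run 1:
x = 242; y = 72; r = 62; c = 'blue'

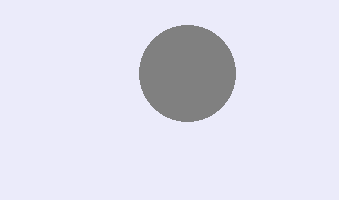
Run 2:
x = 187, y = 73, r = 48, c = 'gray'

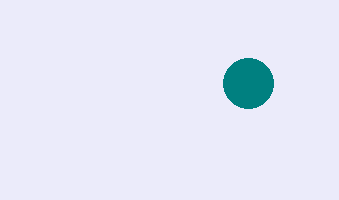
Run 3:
x = 248, y = 83, r = 25, c = 'teal'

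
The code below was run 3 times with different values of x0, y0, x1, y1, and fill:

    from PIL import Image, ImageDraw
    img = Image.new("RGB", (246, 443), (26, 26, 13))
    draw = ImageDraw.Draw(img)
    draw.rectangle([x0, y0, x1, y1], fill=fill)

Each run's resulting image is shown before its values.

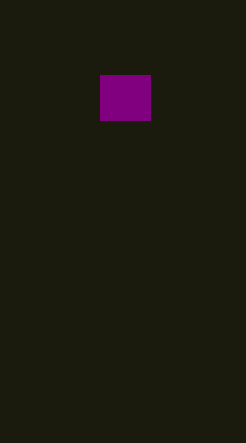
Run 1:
x0 = 100; y0 = 75; x1 = 150; y1 = 120; fill = 'purple'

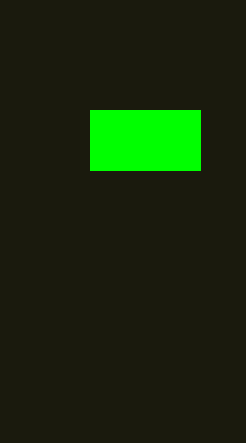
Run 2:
x0 = 90
y0 = 110
x1 = 200
y1 = 170
fill = 'lime'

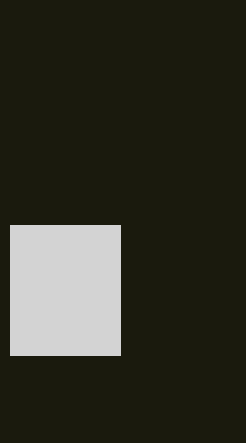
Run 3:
x0 = 10, y0 = 225, x1 = 120, y1 = 355, fill = 'lightgray'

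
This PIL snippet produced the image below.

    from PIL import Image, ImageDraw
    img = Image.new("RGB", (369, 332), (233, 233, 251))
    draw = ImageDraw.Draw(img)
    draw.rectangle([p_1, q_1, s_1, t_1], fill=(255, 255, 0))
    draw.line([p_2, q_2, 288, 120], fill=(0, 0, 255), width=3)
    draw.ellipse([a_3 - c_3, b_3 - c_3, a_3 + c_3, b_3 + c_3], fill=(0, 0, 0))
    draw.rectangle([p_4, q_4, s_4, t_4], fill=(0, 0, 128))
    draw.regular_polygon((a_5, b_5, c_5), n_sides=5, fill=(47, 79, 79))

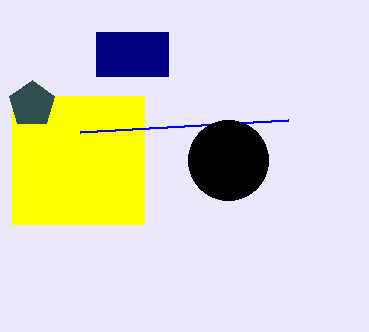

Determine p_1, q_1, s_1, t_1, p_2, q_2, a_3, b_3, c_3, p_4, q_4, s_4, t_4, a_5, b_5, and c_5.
p_1 = 12
q_1 = 96
s_1 = 144
t_1 = 224
p_2 = 80
q_2 = 132
a_3 = 228
b_3 = 160
c_3 = 40
p_4 = 96
q_4 = 32
s_4 = 168
t_4 = 76
a_5 = 32
b_5 = 104
c_5 = 24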